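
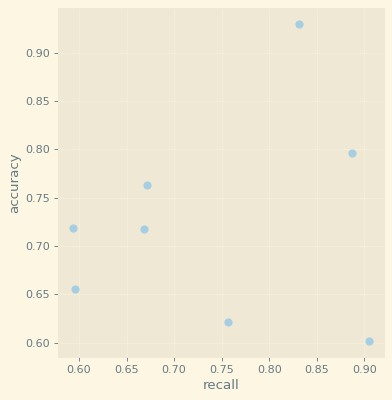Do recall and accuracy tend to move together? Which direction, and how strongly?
Points are roughly uncorrelated; weak (|r| ≈ 0.2).

no clear correlation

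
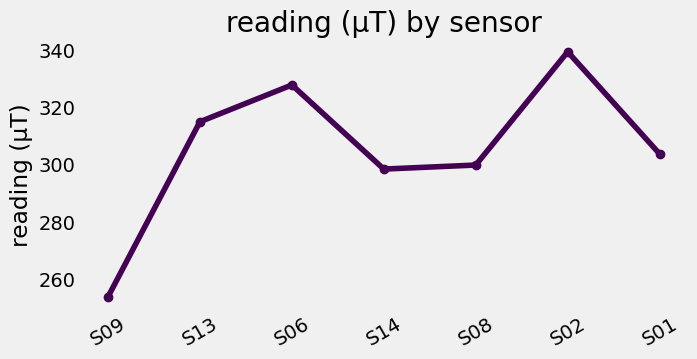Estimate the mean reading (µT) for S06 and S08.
≈ 315

(330 + 300) / 2 ≈ 315.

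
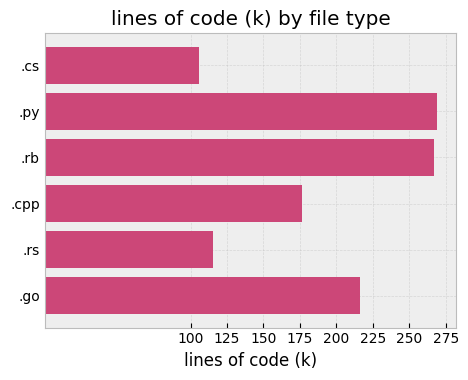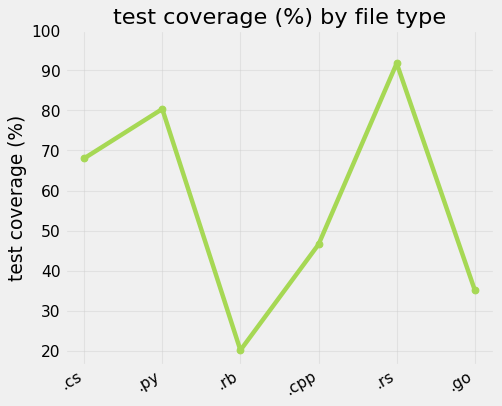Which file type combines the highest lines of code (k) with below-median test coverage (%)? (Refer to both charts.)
.rb

Chart 2 median test coverage (%) ≈ 60; below-median file types: .rb, .cpp, .go. Among those, .rb has the highest lines of code (k) (≈ 275).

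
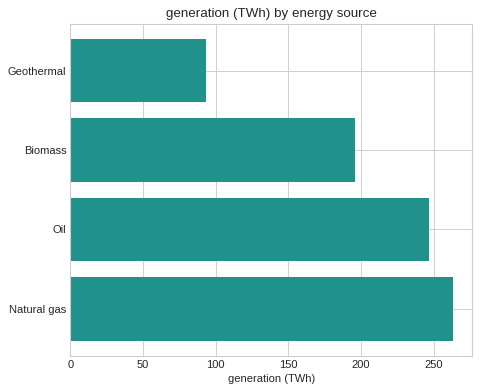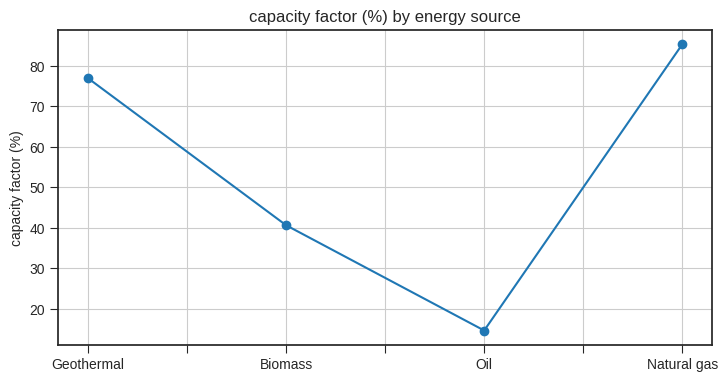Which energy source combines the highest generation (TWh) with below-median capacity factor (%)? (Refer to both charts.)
Oil

Chart 2 median capacity factor (%) ≈ 60; below-median energy sources: Biomass, Oil. Among those, Oil has the highest generation (TWh) (≈ 250).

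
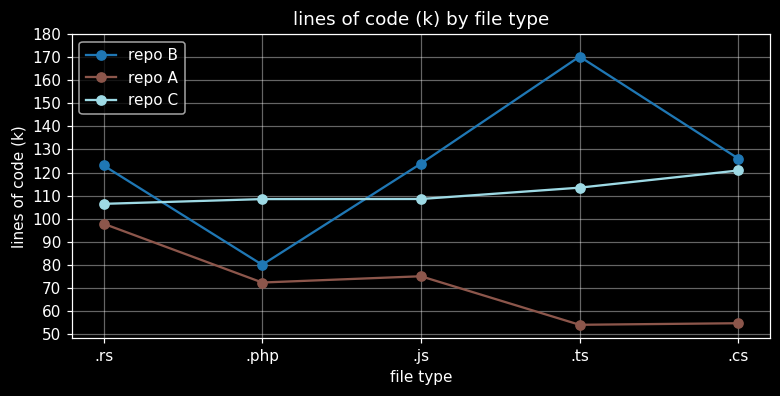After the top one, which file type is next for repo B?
.cs

Top 3 for repo B: .ts ≈ 170, .cs ≈ 130, .js ≈ 120.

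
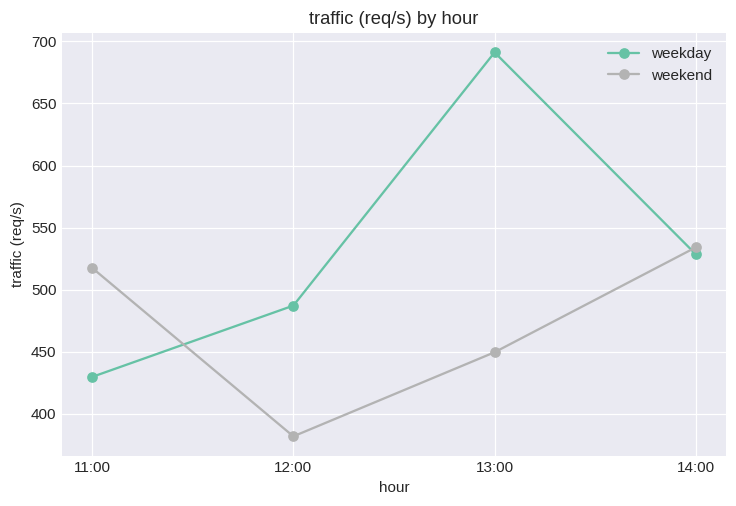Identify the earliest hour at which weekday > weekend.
11:00: weekday ≈ 450 vs weekend ≈ 500 (not yet); 12:00: weekday ≈ 500 vs weekend ≈ 400 (first crossover).

12:00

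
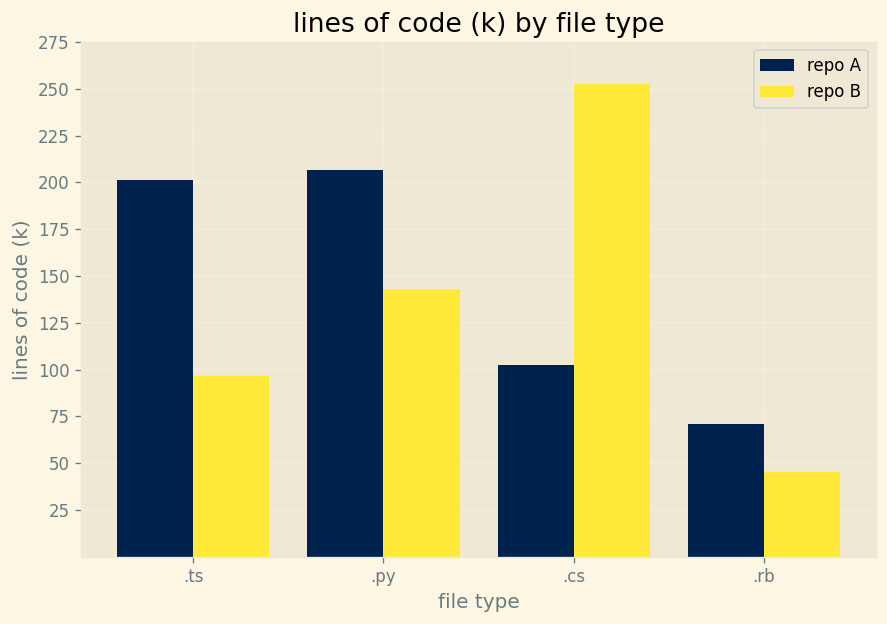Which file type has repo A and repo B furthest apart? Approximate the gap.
.cs: repo A ≈ 100, repo B ≈ 250 → gap ≈ 150. Next-largest (.ts) is only ≈ 100.

.cs, ≈ 150 k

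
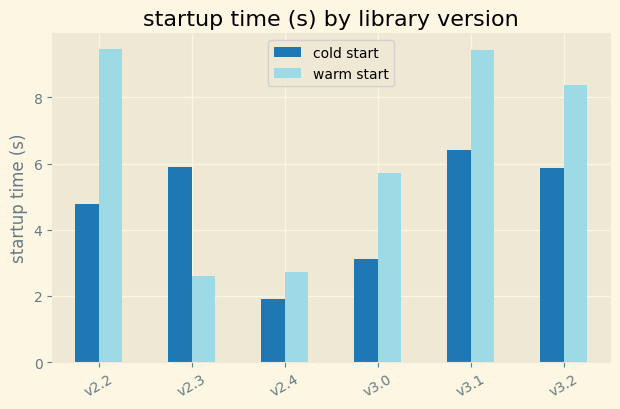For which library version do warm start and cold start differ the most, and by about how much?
v2.2: warm start ≈ 9, cold start ≈ 5 → gap ≈ 4. Next-largest (v2.3) is only ≈ 3.

v2.2, ≈ 4 s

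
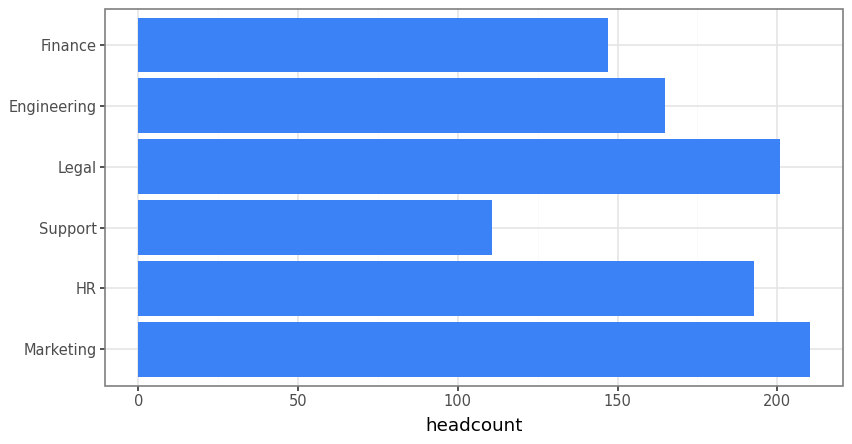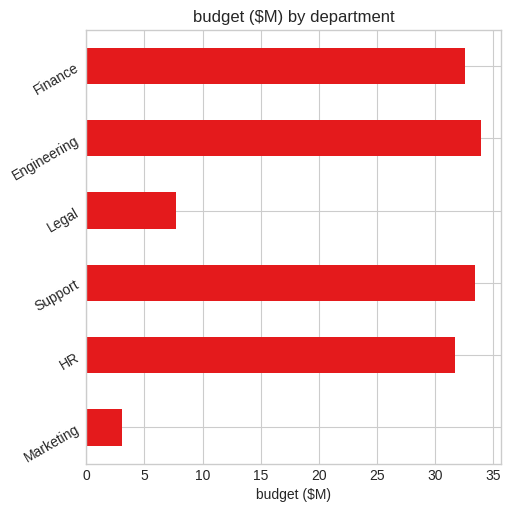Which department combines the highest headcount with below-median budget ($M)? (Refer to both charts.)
Chart 2 median budget ($M) ≈ 30; below-median departments: Marketing, HR, Legal. Among those, Marketing has the highest headcount (≈ 220).

Marketing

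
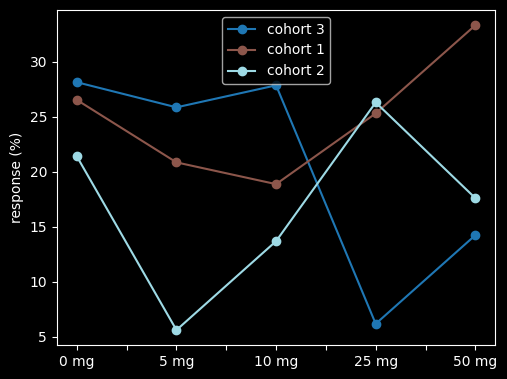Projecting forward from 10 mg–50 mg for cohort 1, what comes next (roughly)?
Last three: 20, 25, 35 → slope ≈ 7.5/step → next ≈ 42.5.

≈ 42.5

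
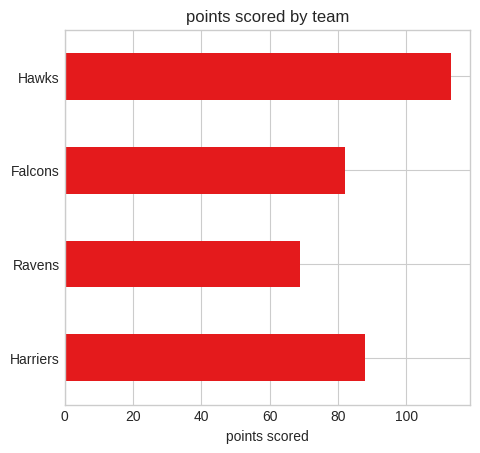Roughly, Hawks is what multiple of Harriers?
≈ 1.22×

Hawks ≈ 110, Harriers ≈ 90; 110/90 ≈ 1.22.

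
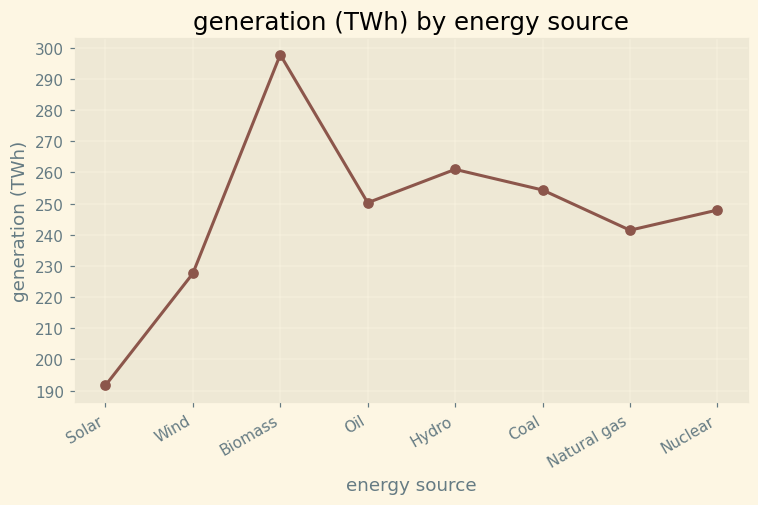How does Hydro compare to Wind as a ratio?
≈ 1.13×

Hydro ≈ 260, Wind ≈ 230; 260/230 ≈ 1.13.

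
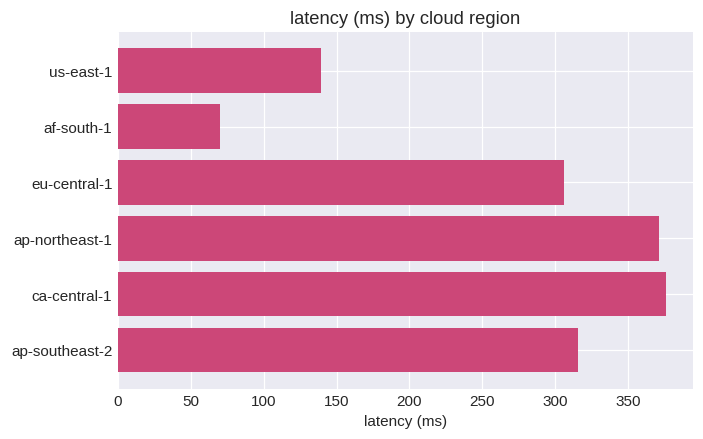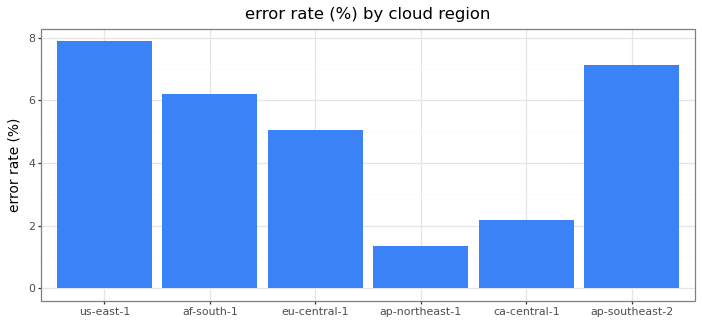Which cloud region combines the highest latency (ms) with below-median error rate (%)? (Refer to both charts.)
Chart 2 median error rate (%) ≈ 6; below-median cloud regions: eu-central-1, ap-northeast-1, ca-central-1. Among those, ca-central-1 has the highest latency (ms) (≈ 400).

ca-central-1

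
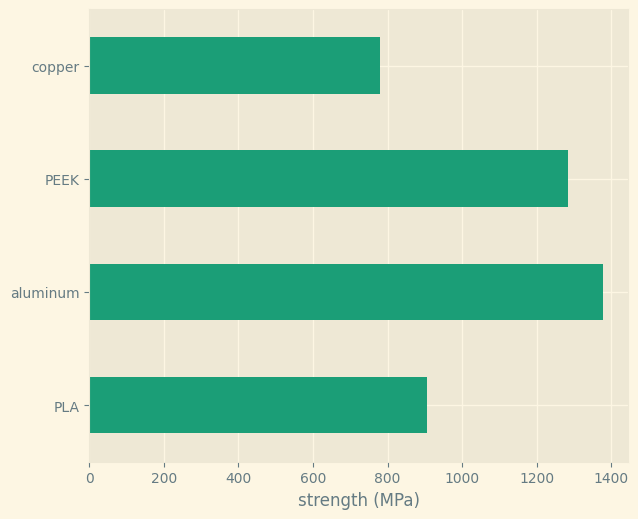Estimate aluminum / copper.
≈ 1.75×

aluminum ≈ 1400, copper ≈ 800; 1400/800 ≈ 1.75.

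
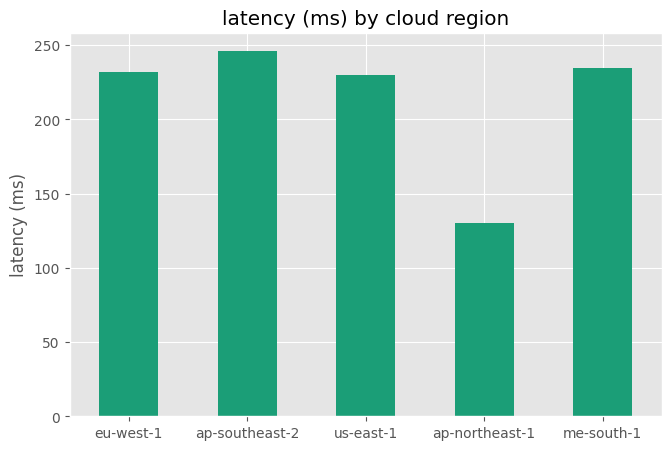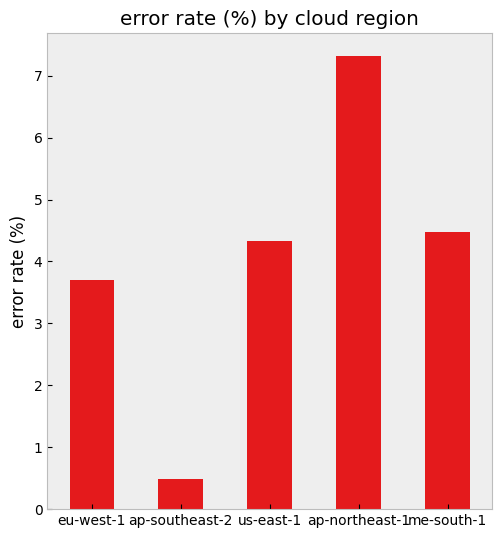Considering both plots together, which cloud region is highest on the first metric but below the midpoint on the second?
ap-southeast-2

Chart 2 median error rate (%) ≈ 4; below-median cloud regions: eu-west-1, ap-southeast-2. Among those, ap-southeast-2 has the highest latency (ms) (≈ 250).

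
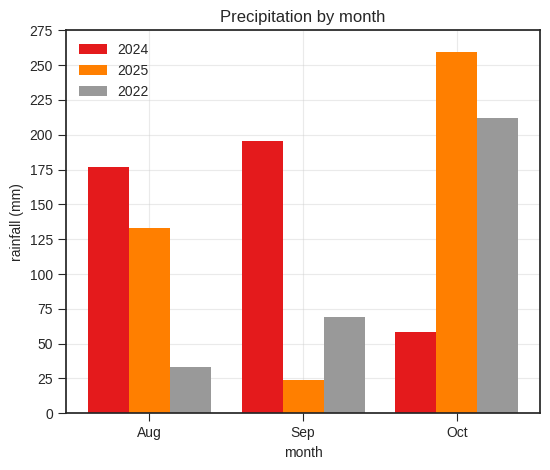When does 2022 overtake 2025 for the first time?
Aug: 2022 ≈ 25 vs 2025 ≈ 125 (not yet); Sep: 2022 ≈ 75 vs 2025 ≈ 25 (first crossover).

Sep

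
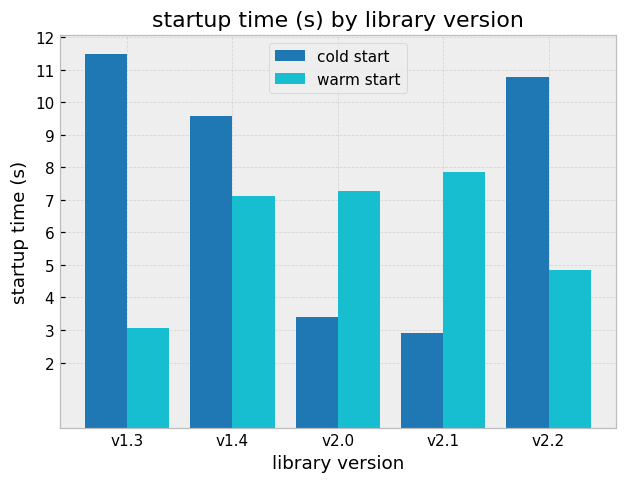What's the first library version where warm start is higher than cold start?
v2.0

v1.4: warm start ≈ 7 vs cold start ≈ 10 (not yet); v2.0: warm start ≈ 7 vs cold start ≈ 3 (first crossover).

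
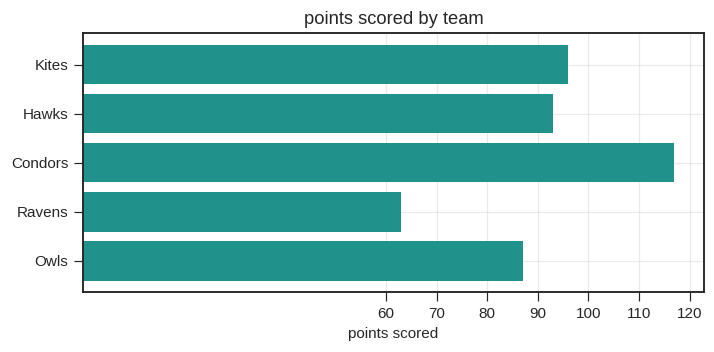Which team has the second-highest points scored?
Kites

Top 3: Condors ≈ 120, Kites ≈ 100, Hawks ≈ 90.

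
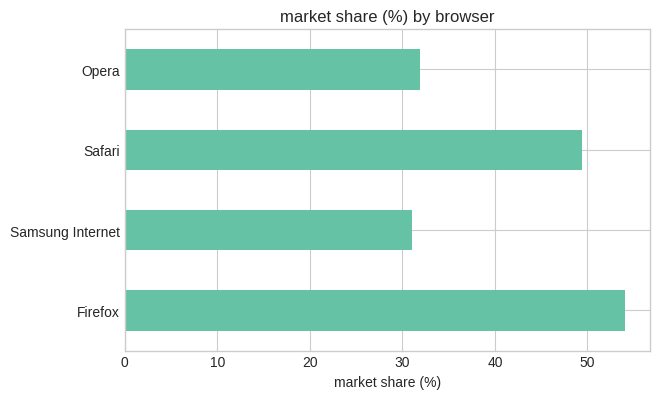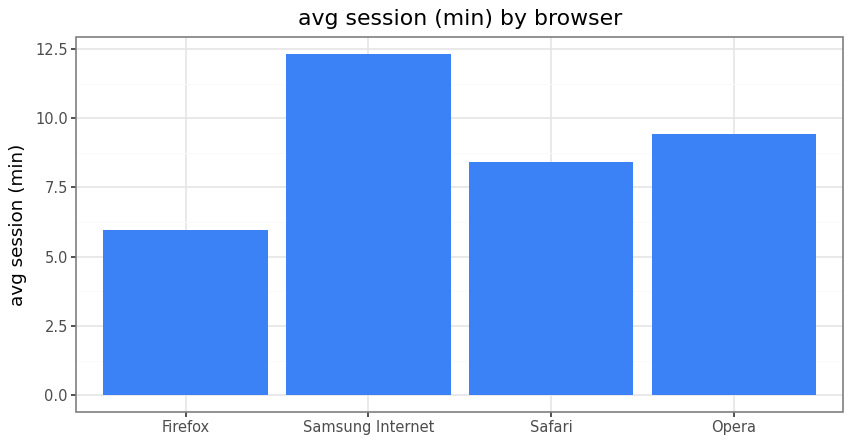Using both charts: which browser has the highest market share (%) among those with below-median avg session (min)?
Chart 2 median avg session (min) ≈ 8; below-median browsers: Firefox, Safari. Among those, Firefox has the highest market share (%) (≈ 55).

Firefox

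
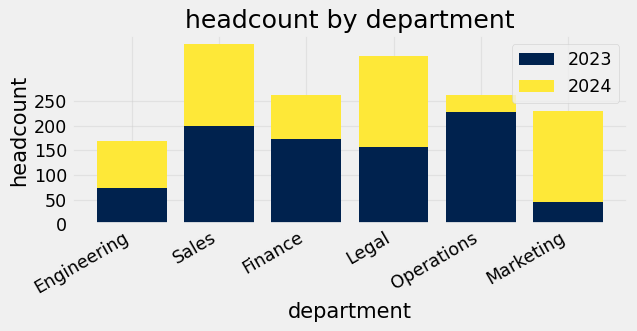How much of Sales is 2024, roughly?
2024 top ≈ 350, bottom ≈ 200; segment ≈ 150.

≈ 150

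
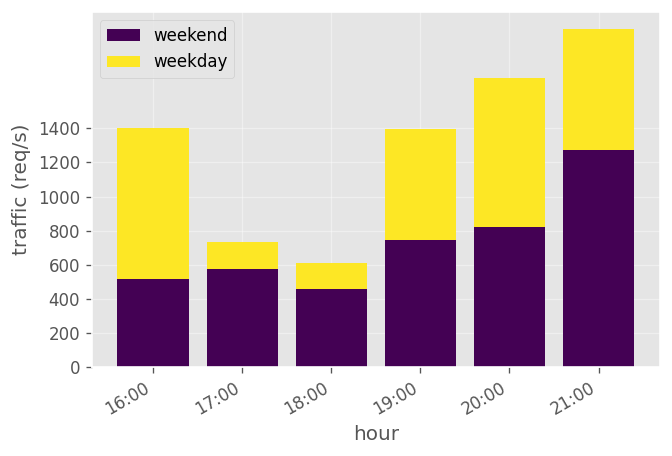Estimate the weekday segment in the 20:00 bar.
≈ 800

weekday top ≈ 1600, bottom ≈ 800; segment ≈ 800.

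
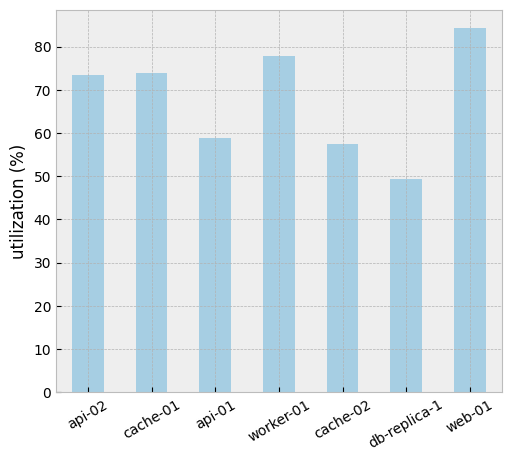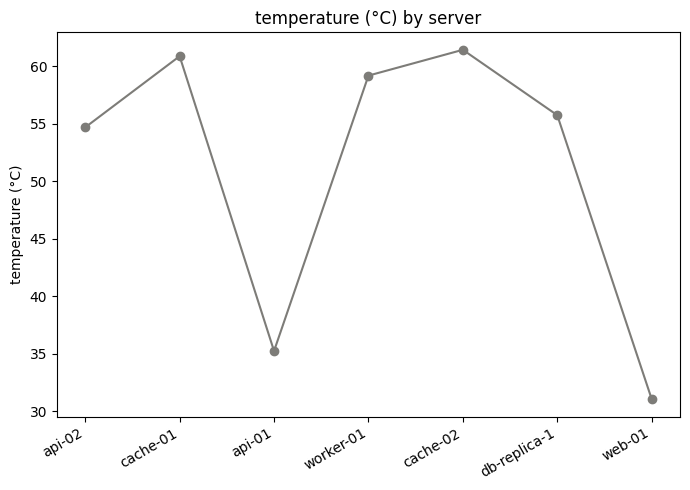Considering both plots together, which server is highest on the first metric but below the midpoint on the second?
web-01

Chart 2 median temperature (°C) ≈ 60; below-median servers: api-02, api-01, web-01. Among those, web-01 has the highest utilization (%) (≈ 80).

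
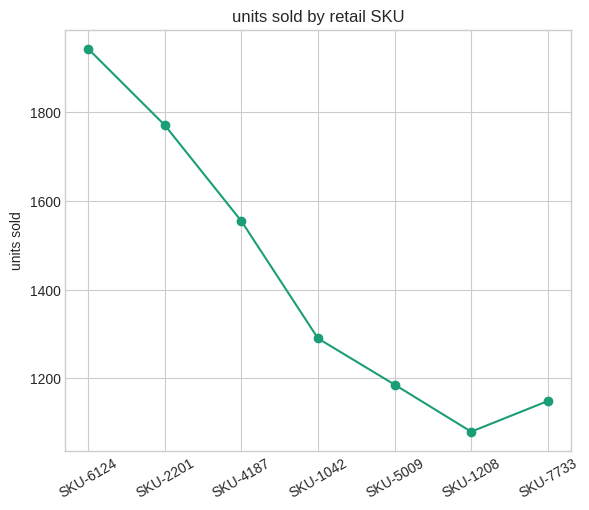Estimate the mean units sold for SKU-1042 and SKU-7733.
≈ 1200

(1300 + 1100) / 2 ≈ 1200.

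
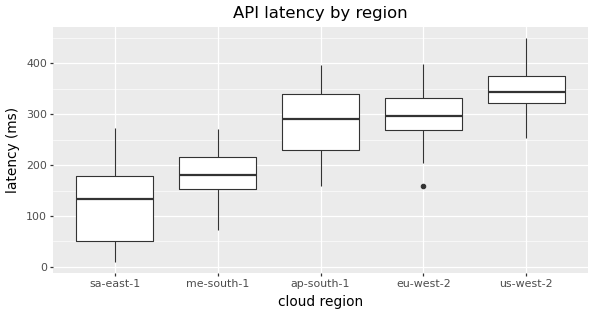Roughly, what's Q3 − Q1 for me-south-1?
Q3 ≈ 225, Q1 ≈ 150; IQR ≈ 75.

≈ 75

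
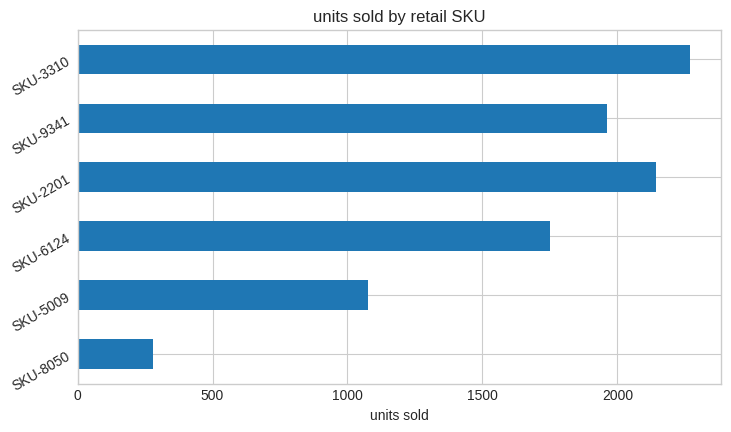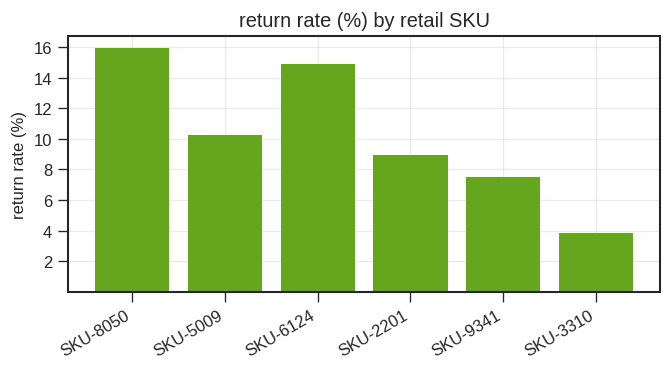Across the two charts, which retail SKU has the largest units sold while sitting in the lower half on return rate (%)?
SKU-3310

Chart 2 median return rate (%) ≈ 10; below-median retail SKUs: SKU-2201, SKU-9341, SKU-3310. Among those, SKU-3310 has the highest units sold (≈ 2500).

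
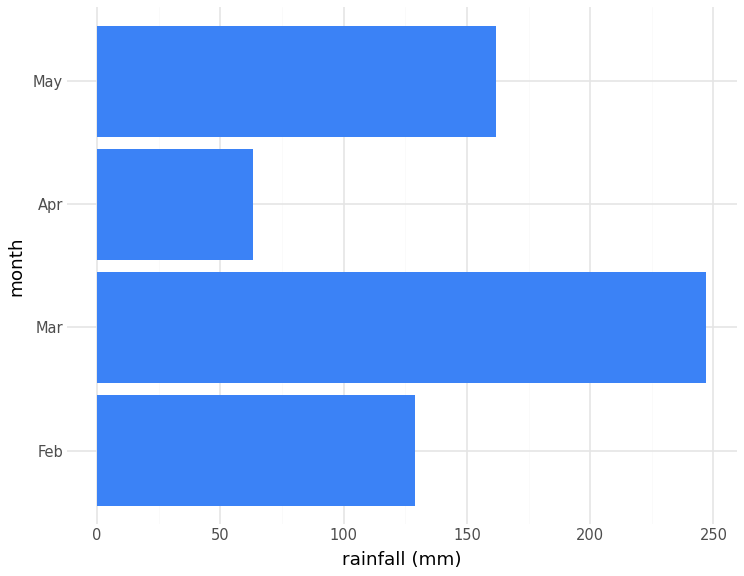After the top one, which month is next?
Top 3: Mar ≈ 250, May ≈ 150, Feb ≈ 125.

May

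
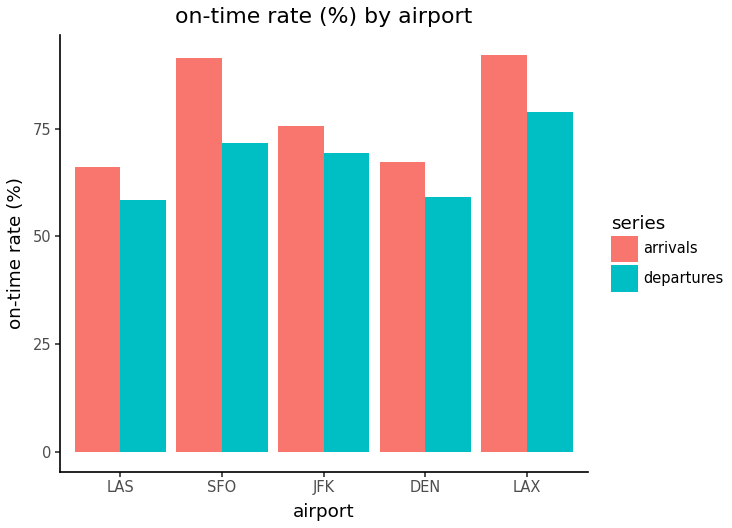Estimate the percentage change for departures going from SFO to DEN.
≈ -14.3%

SFO ≈ 70, DEN ≈ 60; (60 − 70) / 70 ≈ -14.3%.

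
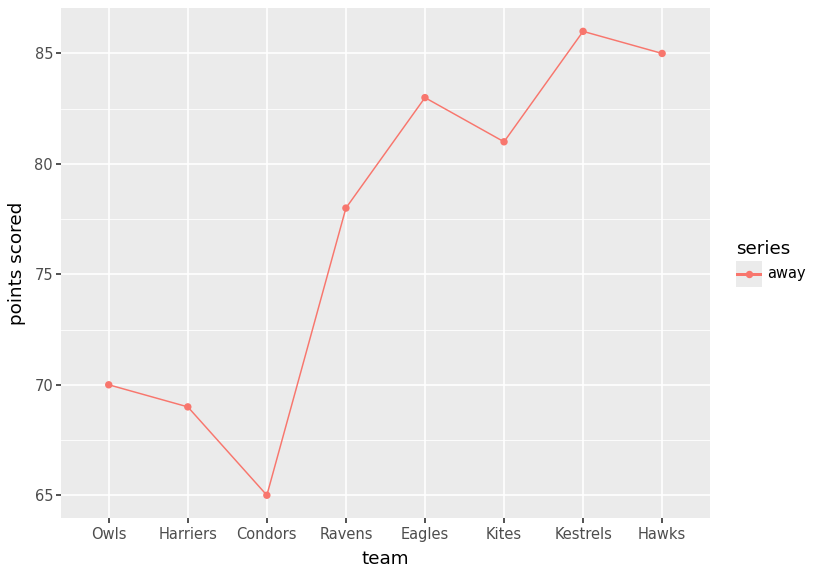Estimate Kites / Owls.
≈ 1.14×

Kites ≈ 80, Owls ≈ 70; 80/70 ≈ 1.14.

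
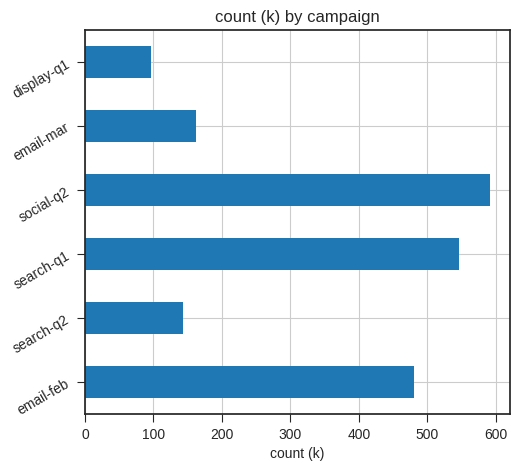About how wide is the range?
Max social-q2 ≈ 600, min display-q1 ≈ 100; range ≈ 500.

≈ 500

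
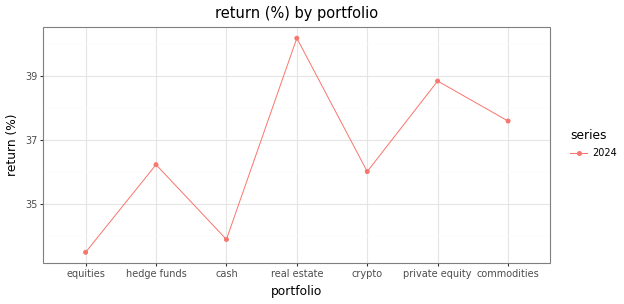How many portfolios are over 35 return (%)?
Above 35: hedge funds, real estate, crypto, private equity, commodities.

5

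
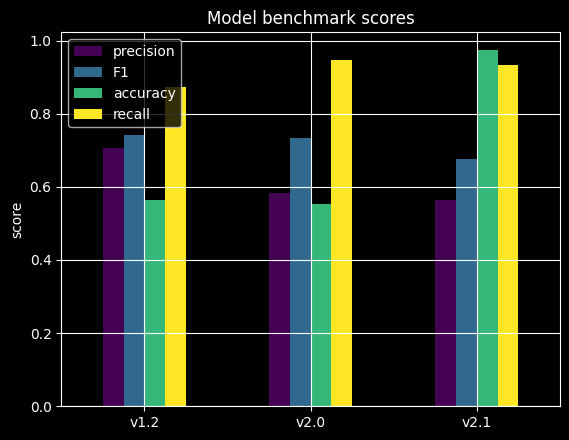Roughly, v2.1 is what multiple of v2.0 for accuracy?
v2.1 ≈ 1.0, v2.0 ≈ 0.6; 1.0/0.6 ≈ 1.67.

≈ 1.67×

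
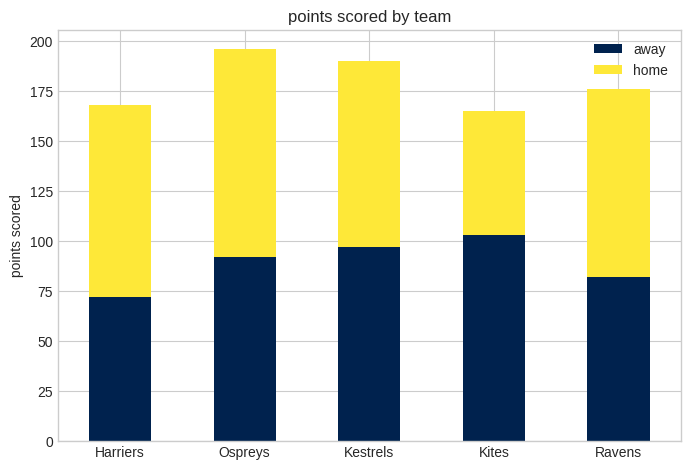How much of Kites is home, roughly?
≈ 60

home top ≈ 160, bottom ≈ 100; segment ≈ 60.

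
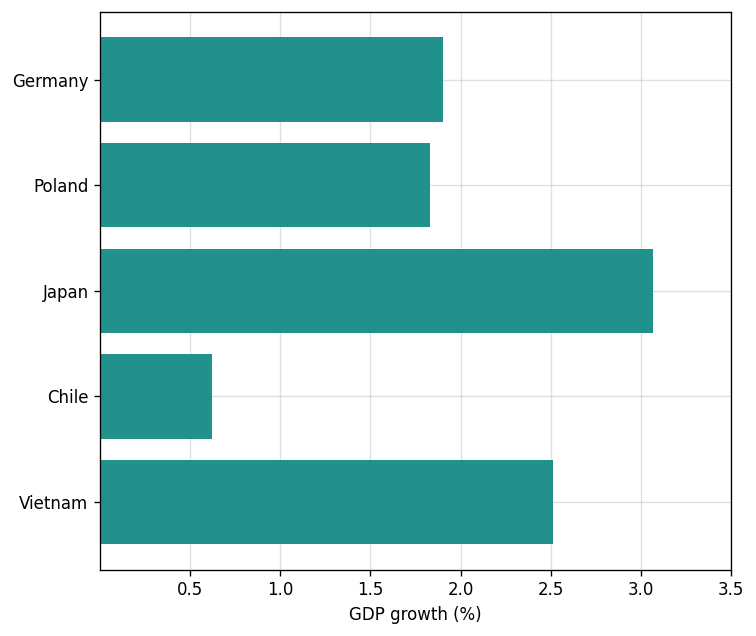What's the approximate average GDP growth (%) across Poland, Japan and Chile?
≈ 1.83

(2.0 + 3.0 + 0.5) / 3 ≈ 1.83.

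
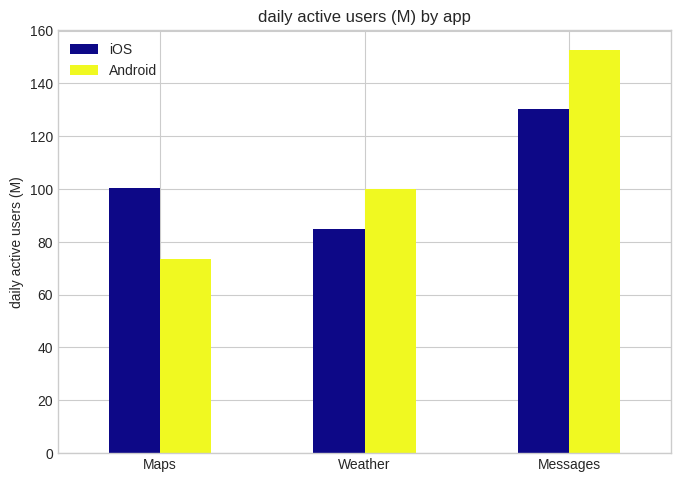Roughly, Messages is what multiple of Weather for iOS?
Messages ≈ 140, Weather ≈ 80; 140/80 ≈ 1.75.

≈ 1.75×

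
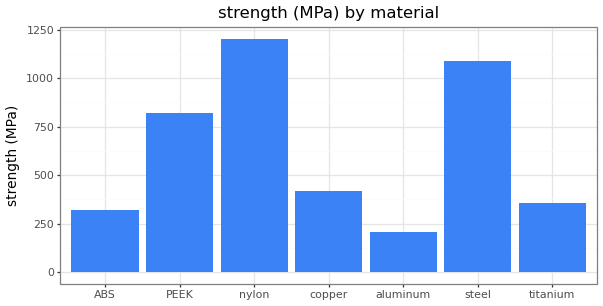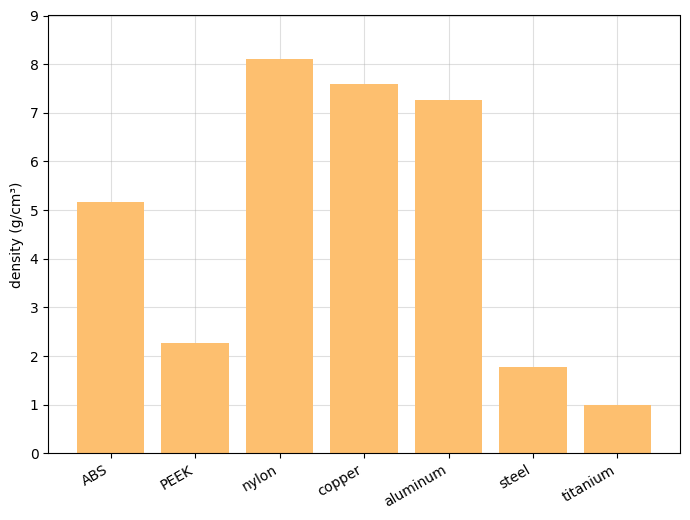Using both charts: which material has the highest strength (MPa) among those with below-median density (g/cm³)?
Chart 2 median density (g/cm³) ≈ 5; below-median materials: PEEK, steel, titanium. Among those, steel has the highest strength (MPa) (≈ 1000).

steel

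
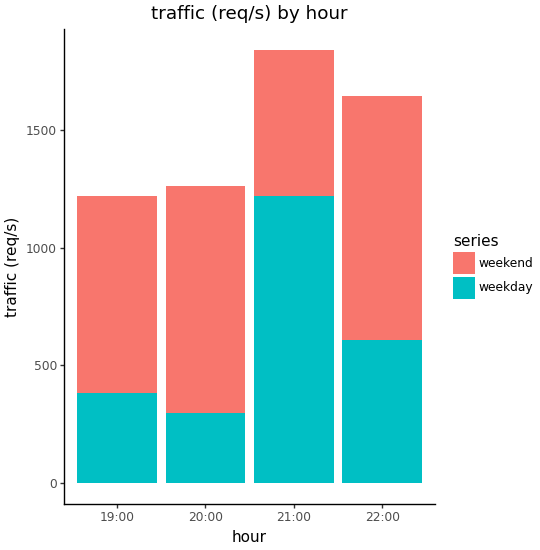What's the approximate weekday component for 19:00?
weekday top ≈ 400, bottom ≈ 0; segment ≈ 400.

≈ 400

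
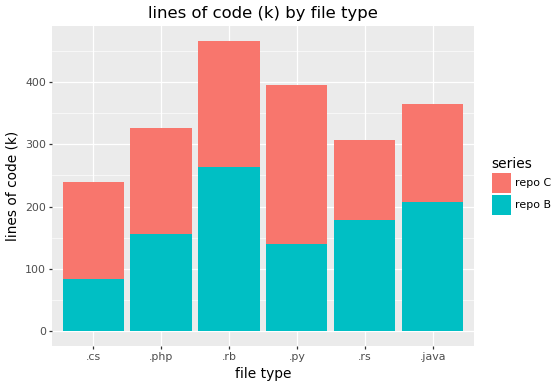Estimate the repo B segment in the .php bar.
repo B top ≈ 150, bottom ≈ 0; segment ≈ 150.

≈ 150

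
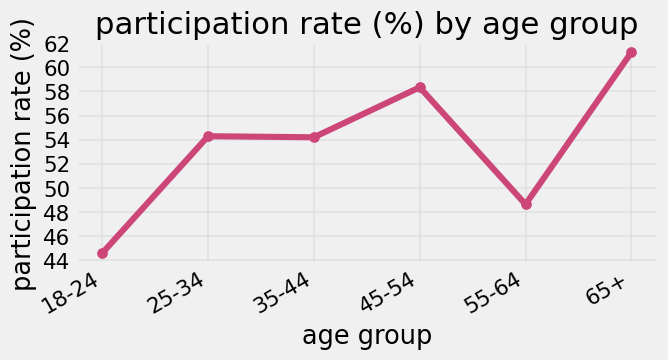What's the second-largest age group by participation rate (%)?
Top 3: 65+ ≈ 62, 45-54 ≈ 58, 25-34 ≈ 54.

45-54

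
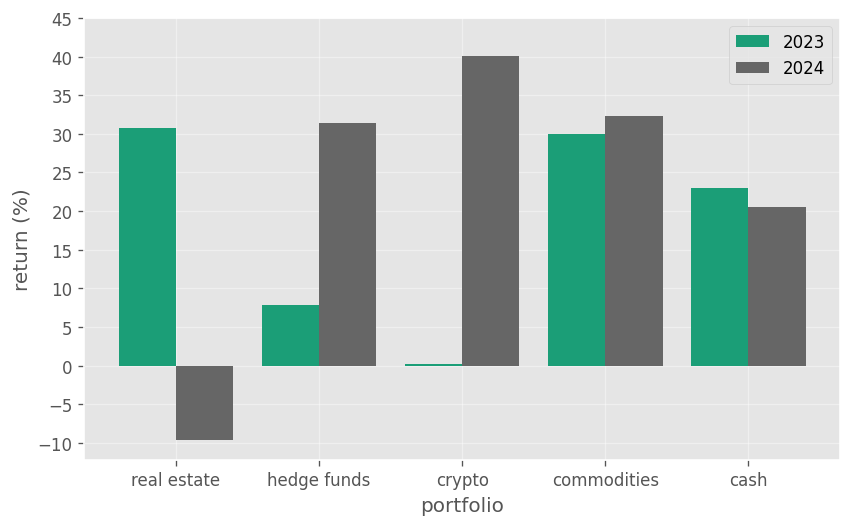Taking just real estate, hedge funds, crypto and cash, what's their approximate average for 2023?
(30 + 10 + 0 + 25) / 4 ≈ 16.

≈ 16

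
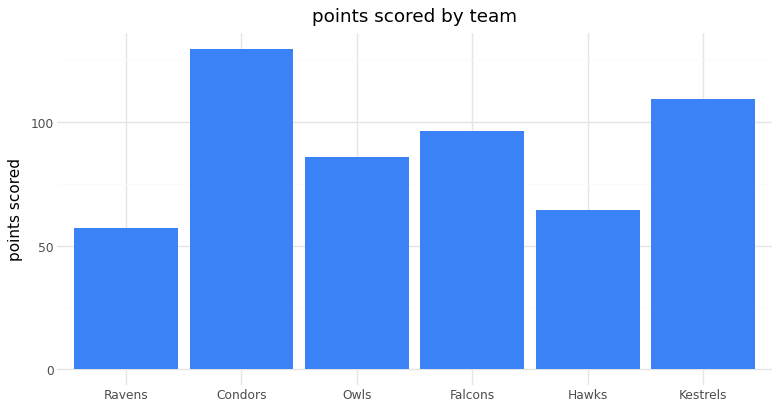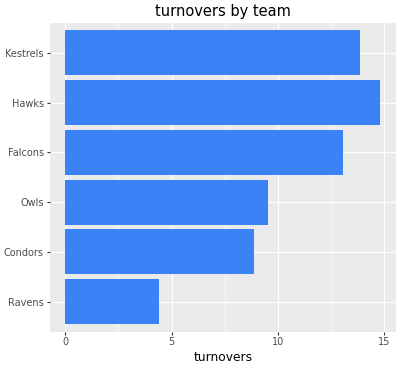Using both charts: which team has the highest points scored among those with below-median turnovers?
Condors

Chart 2 median turnovers ≈ 12; below-median teams: Ravens, Condors, Owls. Among those, Condors has the highest points scored (≈ 120).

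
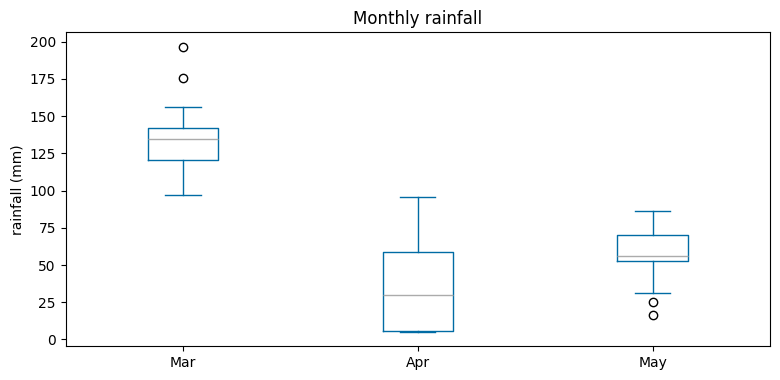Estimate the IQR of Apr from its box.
≈ 50

Q3 ≈ 60, Q1 ≈ 10; IQR ≈ 50.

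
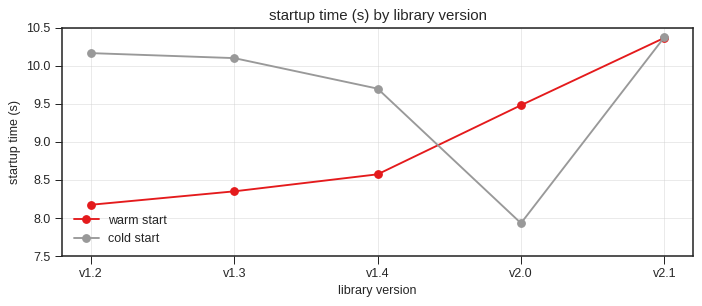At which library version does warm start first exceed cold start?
v2.0

v1.4: warm start ≈ 8.5 vs cold start ≈ 9.5 (not yet); v2.0: warm start ≈ 9.5 vs cold start ≈ 8.0 (first crossover).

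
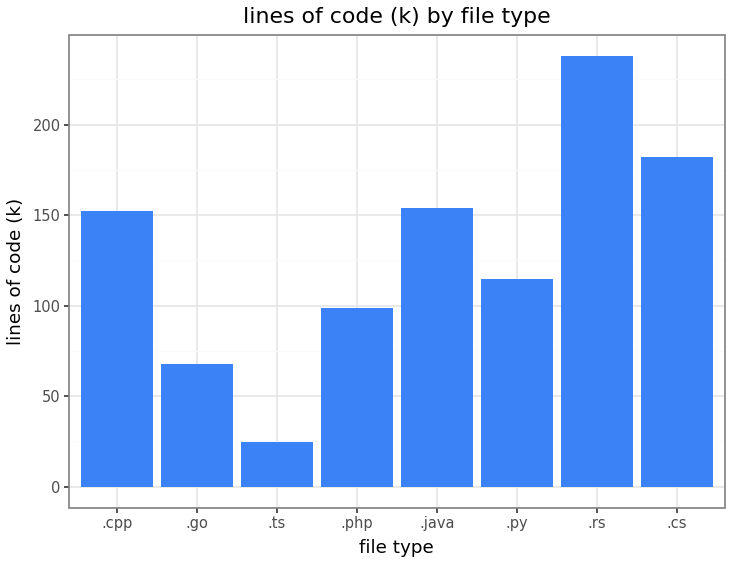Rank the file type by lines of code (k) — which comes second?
.cs

Top 3: .rs ≈ 240, .cs ≈ 180, .java ≈ 160.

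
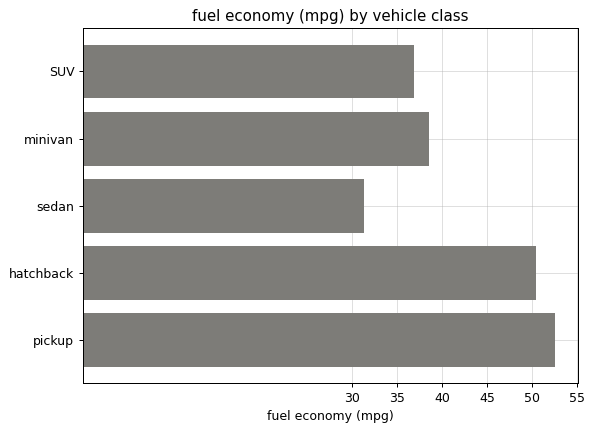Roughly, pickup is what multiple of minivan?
pickup ≈ 55, minivan ≈ 40; 55/40 ≈ 1.38.

≈ 1.38×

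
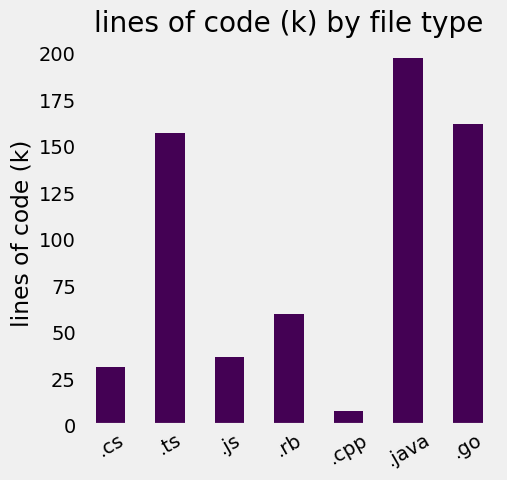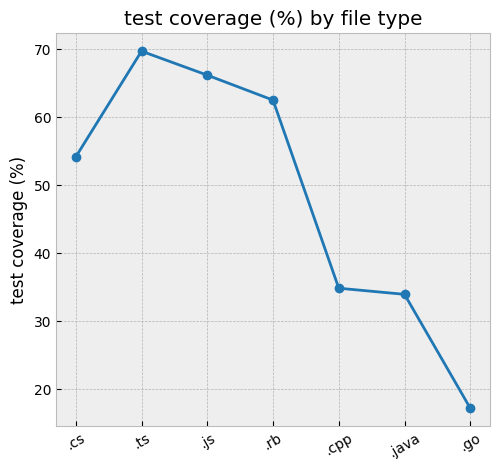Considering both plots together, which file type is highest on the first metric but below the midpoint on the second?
.java

Chart 2 median test coverage (%) ≈ 50; below-median file types: .cpp, .java, .go. Among those, .java has the highest lines of code (k) (≈ 200).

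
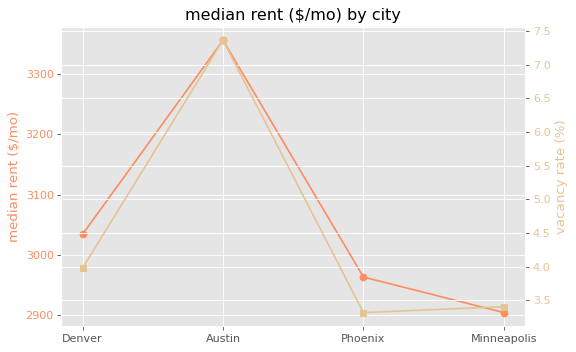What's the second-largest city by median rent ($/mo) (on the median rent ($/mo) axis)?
Denver

Top 3 (on the median rent ($/mo) axis): Austin ≈ 3350, Denver ≈ 3050, Phoenix ≈ 2950.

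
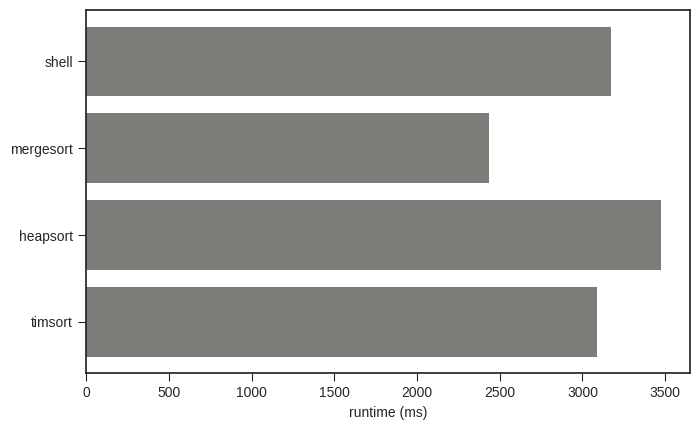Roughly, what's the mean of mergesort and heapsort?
(2500 + 3500) / 2 ≈ 3000.

≈ 3000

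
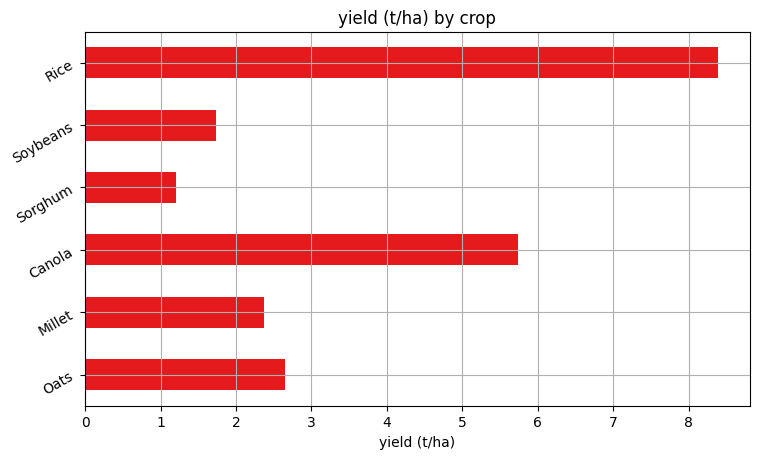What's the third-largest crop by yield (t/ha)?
Top 4: Rice ≈ 8, Canola ≈ 6, Oats ≈ 3, Millet ≈ 2.

Oats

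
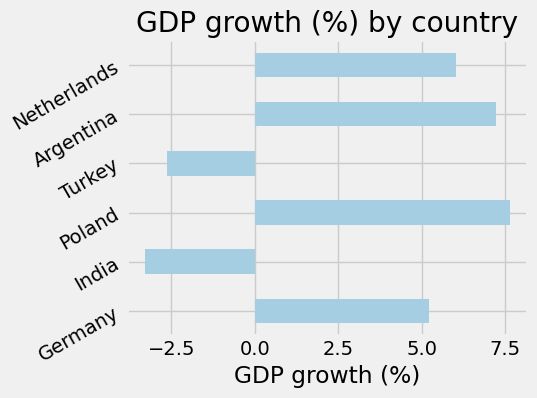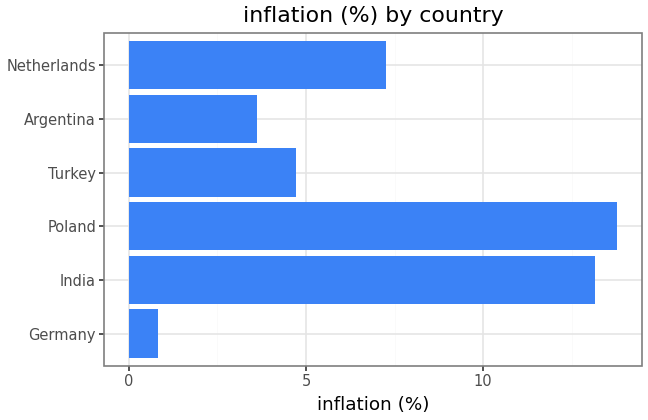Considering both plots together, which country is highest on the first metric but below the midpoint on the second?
Chart 2 median inflation (%) ≈ 6; below-median countries: Germany, Turkey, Argentina. Among those, Argentina has the highest GDP growth (%) (≈ 7).

Argentina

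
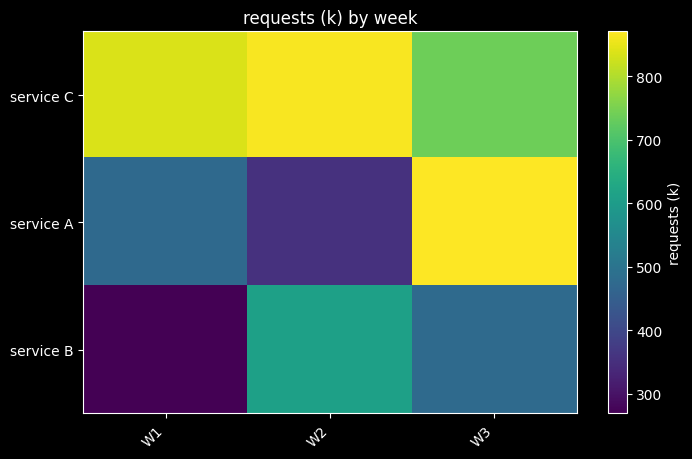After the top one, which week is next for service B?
W3

Top 3 for service B: W2 ≈ 600, W3 ≈ 500, W1 ≈ 300.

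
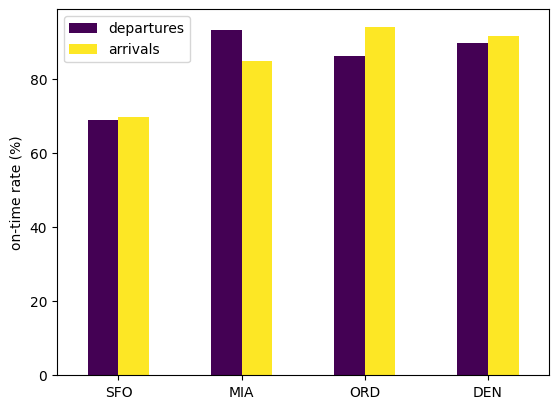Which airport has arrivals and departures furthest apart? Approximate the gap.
MIA: arrivals ≈ 80, departures ≈ 90 → gap ≈ 10. Next-largest (ORD) is only ≈ 0.

MIA, ≈ 10 %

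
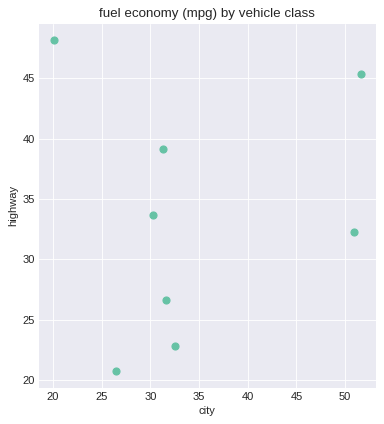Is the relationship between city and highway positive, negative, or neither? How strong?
Points are roughly uncorrelated; weak (|r| ≈ 0.1).

no clear correlation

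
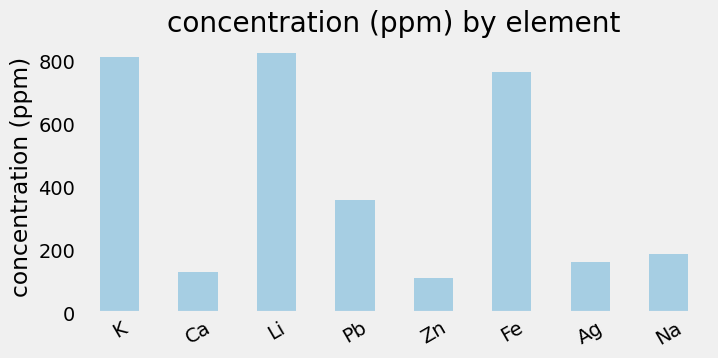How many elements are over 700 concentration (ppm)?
3

Above 700: K, Li, Fe.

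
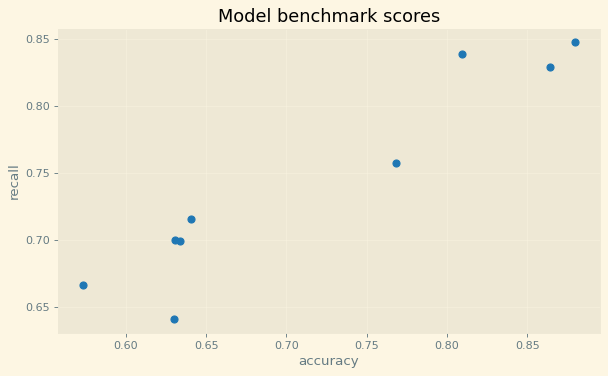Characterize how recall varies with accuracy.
positive, strong

Points are positively correlated; strong (|r| ≈ 0.9).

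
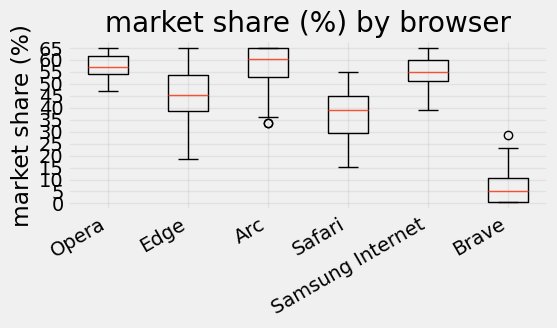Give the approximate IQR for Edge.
≈ 15

Q3 ≈ 55, Q1 ≈ 40; IQR ≈ 15.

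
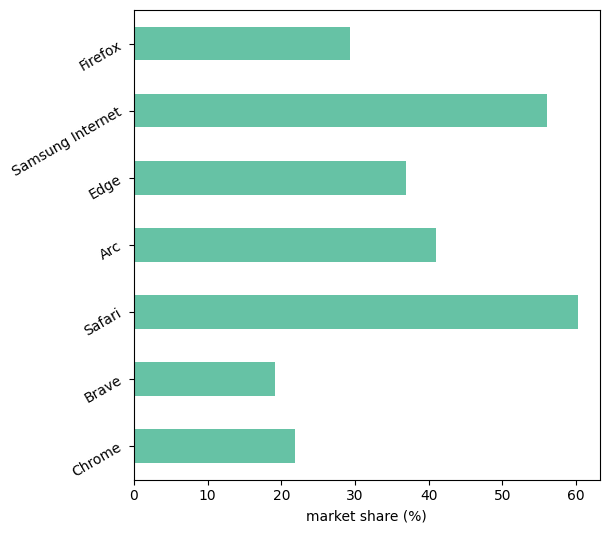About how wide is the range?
Max Safari ≈ 60, min Brave ≈ 20; range ≈ 40.

≈ 40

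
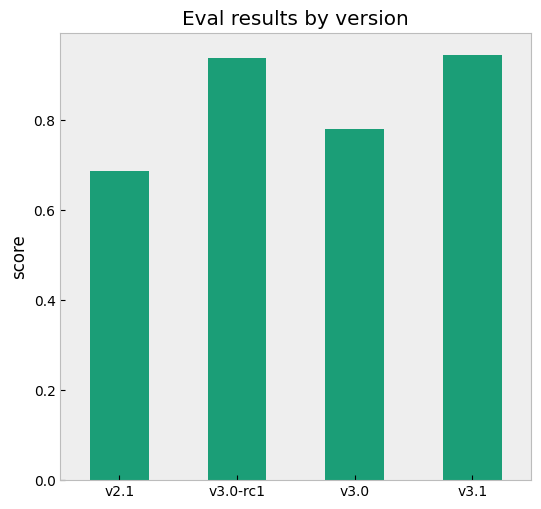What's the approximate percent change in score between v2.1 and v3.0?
≈ +14.3%

v2.1 ≈ 0.7, v3.0 ≈ 0.8; (0.8 − 0.7) / 0.7 ≈ +14.3%.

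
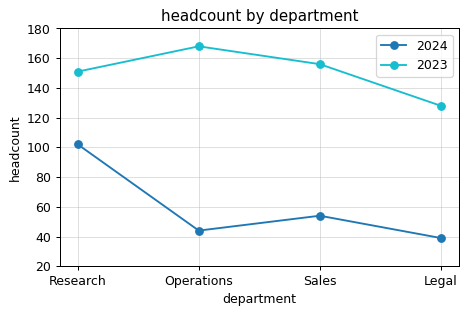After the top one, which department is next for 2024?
Top 3 for 2024: Research ≈ 100, Sales ≈ 60, Operations ≈ 40.

Sales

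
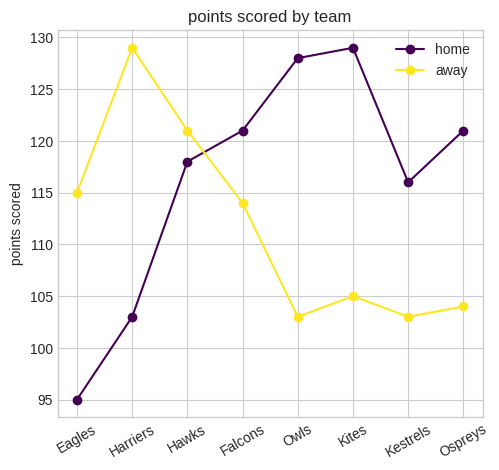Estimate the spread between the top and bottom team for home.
Max Kites ≈ 130, min Eagles ≈ 95; range ≈ 35.

≈ 35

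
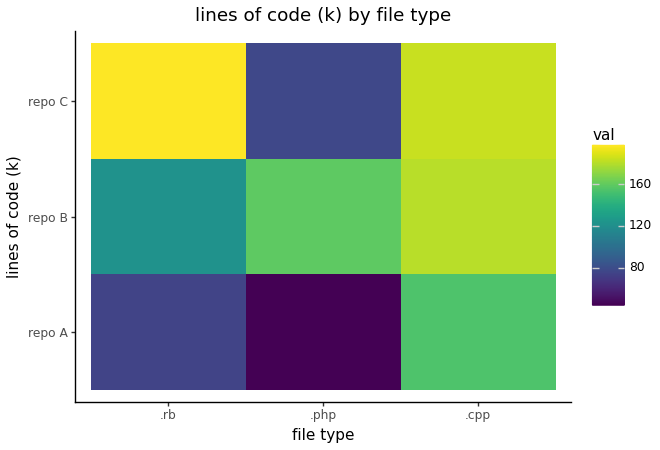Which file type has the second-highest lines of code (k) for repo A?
.rb

Top 3 for repo A: .cpp ≈ 160, .rb ≈ 80, .php ≈ 40.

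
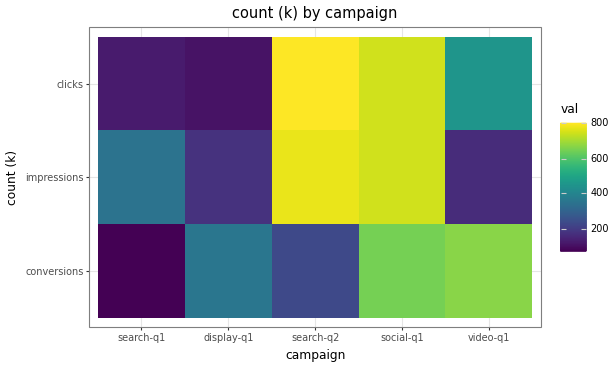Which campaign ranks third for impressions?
search-q1

Top 4 for impressions: search-q2 ≈ 800, social-q1 ≈ 700, search-q1 ≈ 300, display-q1 ≈ 200.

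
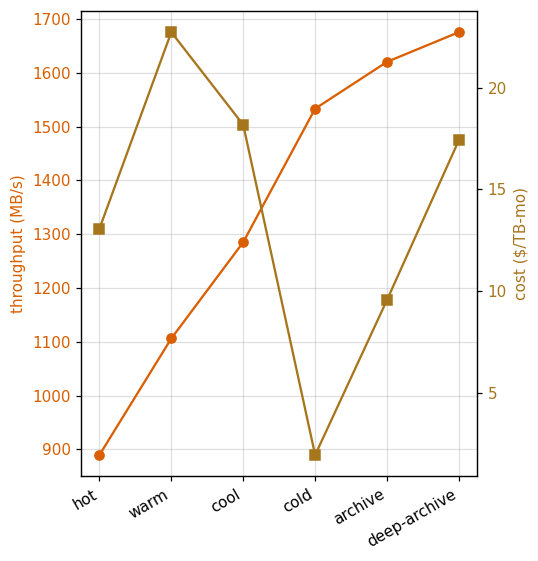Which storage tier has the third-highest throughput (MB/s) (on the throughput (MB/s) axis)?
Top 4 (on the throughput (MB/s) axis): deep-archive ≈ 1700, archive ≈ 1600, cold ≈ 1500, cool ≈ 1300.

cold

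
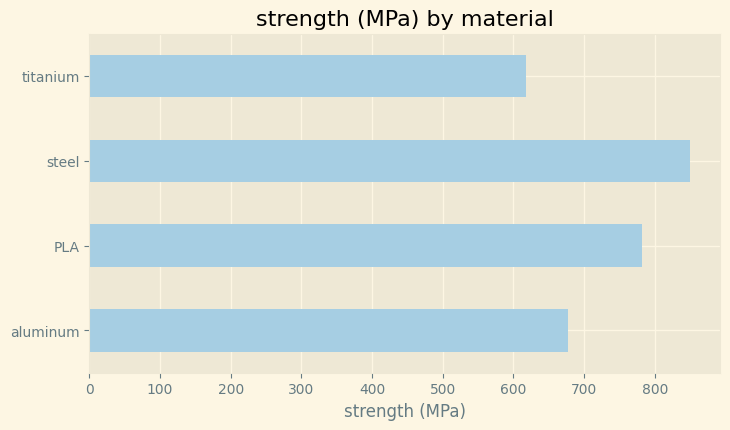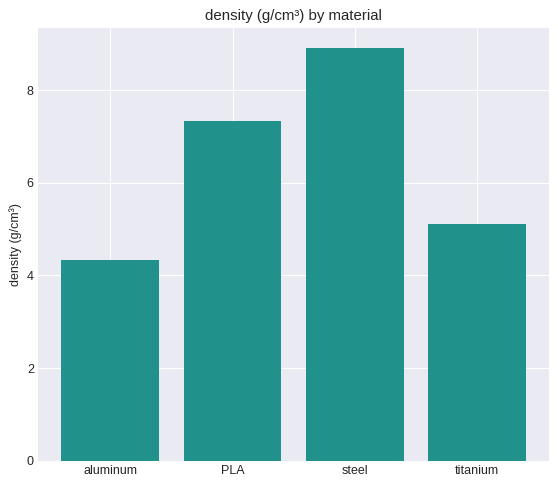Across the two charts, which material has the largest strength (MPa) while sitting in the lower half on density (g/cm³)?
Chart 2 median density (g/cm³) ≈ 6; below-median materials: aluminum, titanium. Among those, aluminum has the highest strength (MPa) (≈ 700).

aluminum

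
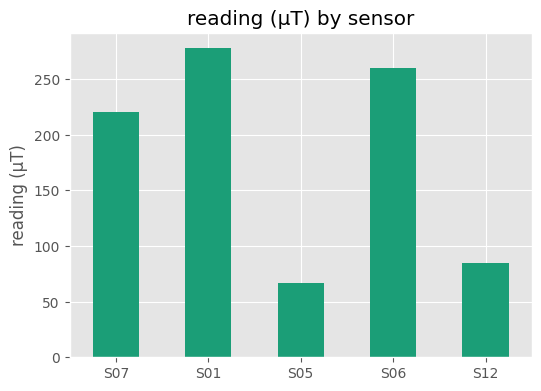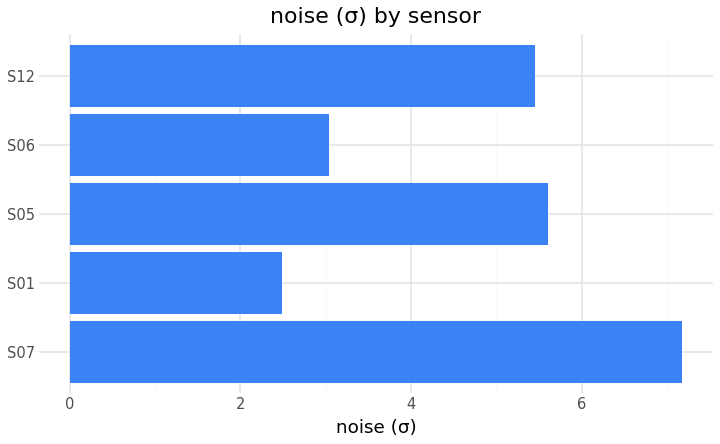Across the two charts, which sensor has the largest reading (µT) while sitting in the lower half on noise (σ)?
Chart 2 median noise (σ) ≈ 5; below-median sensors: S01, S06. Among those, S01 has the highest reading (µT) (≈ 300).

S01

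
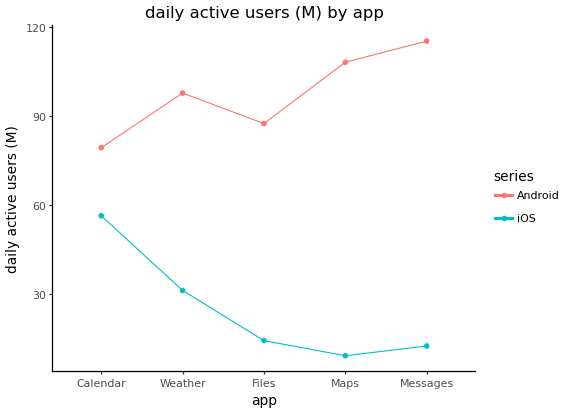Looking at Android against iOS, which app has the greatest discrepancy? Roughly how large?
Messages: Android ≈ 120, iOS ≈ 10 → gap ≈ 110. Next-largest (Maps) is only ≈ 100.

Messages, ≈ 110 M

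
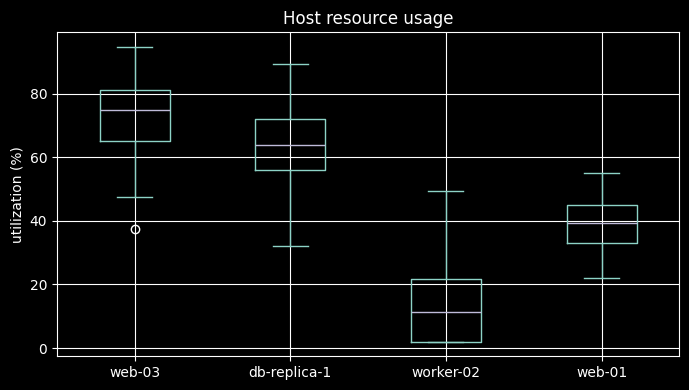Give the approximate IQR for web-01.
Q3 ≈ 40, Q1 ≈ 30; IQR ≈ 10.

≈ 10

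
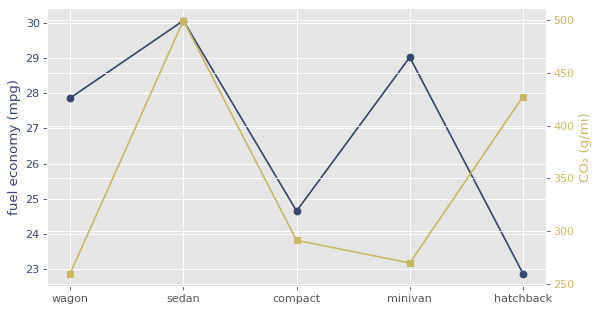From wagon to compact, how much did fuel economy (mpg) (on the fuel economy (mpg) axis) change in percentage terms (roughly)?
≈ -10.7%

wagon ≈ 28, compact ≈ 25; (25 − 28) / 28 ≈ -10.7%.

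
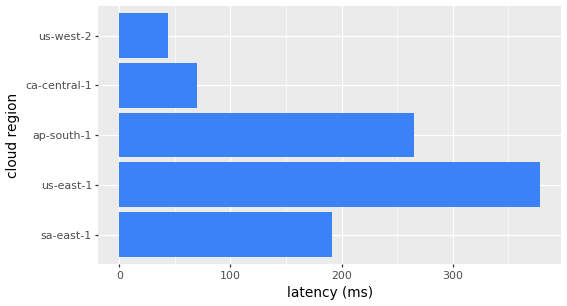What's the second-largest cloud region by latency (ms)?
Top 3: us-east-1 ≈ 400, ap-south-1 ≈ 250, sa-east-1 ≈ 200.

ap-south-1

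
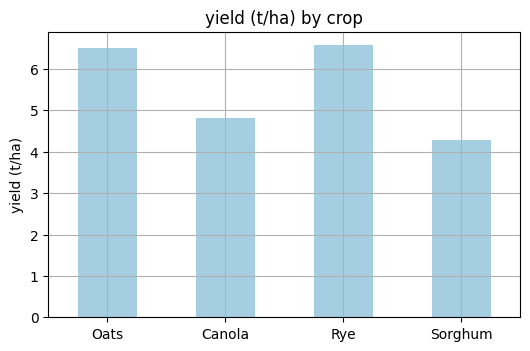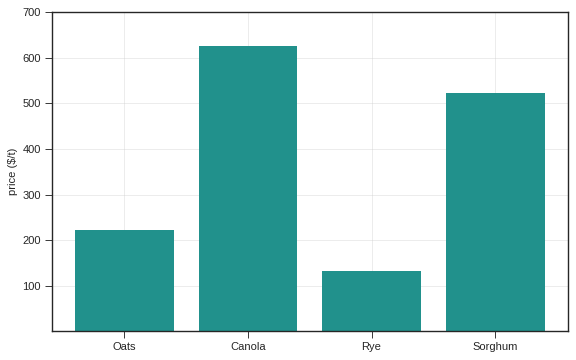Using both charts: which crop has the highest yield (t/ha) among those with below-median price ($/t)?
Chart 2 median price ($/t) ≈ 400; below-median crops: Oats, Rye. Among those, Rye has the highest yield (t/ha) (≈ 7).

Rye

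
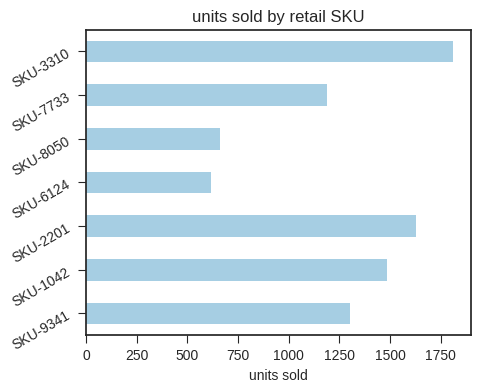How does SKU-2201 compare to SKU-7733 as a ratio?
≈ 1.33×

SKU-2201 ≈ 1600, SKU-7733 ≈ 1200; 1600/1200 ≈ 1.33.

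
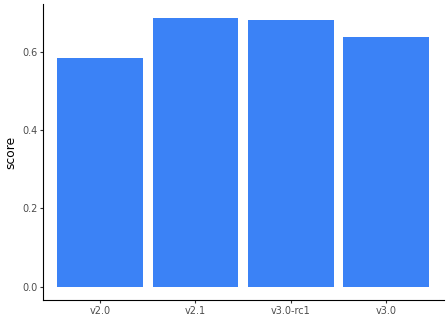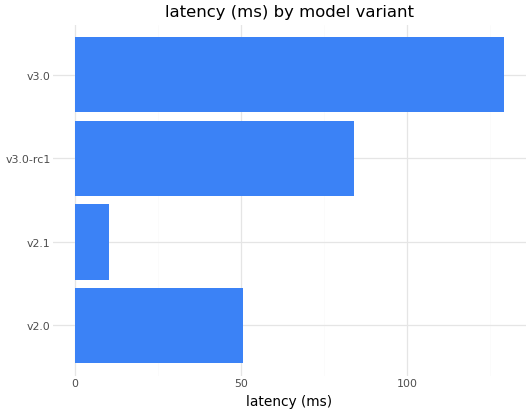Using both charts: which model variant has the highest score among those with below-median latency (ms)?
v2.1

Chart 2 median latency (ms) ≈ 60; below-median model variants: v2.0, v2.1. Among those, v2.1 has the highest score (≈ 0.7).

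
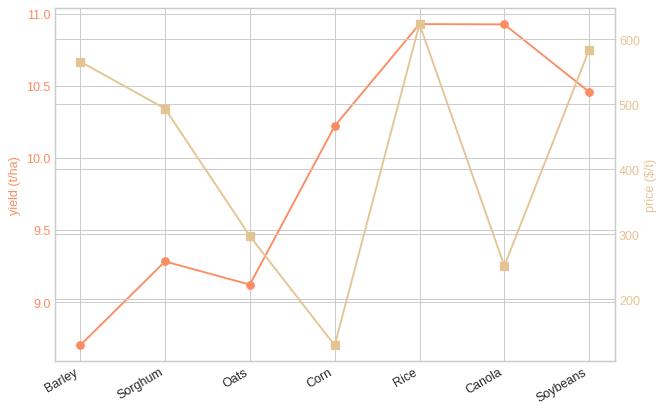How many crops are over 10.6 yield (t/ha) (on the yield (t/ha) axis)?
2

Above 10.6: Rice, Canola.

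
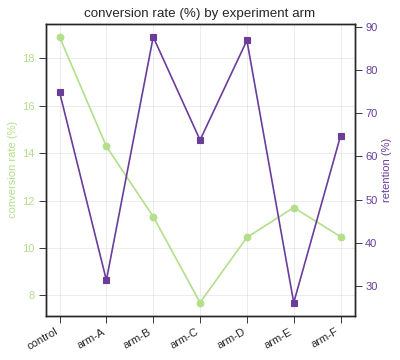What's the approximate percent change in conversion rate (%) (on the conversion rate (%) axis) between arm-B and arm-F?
arm-B ≈ 11, arm-F ≈ 10; (10 − 11) / 11 ≈ -9.1%.

≈ -9.1%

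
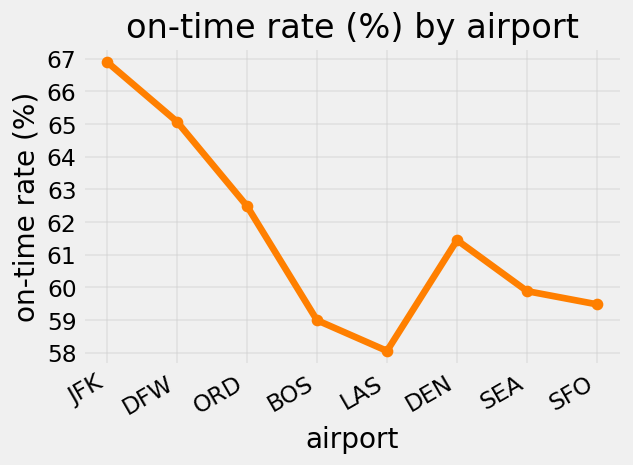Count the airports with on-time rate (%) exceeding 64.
2

Above 64: JFK, DFW.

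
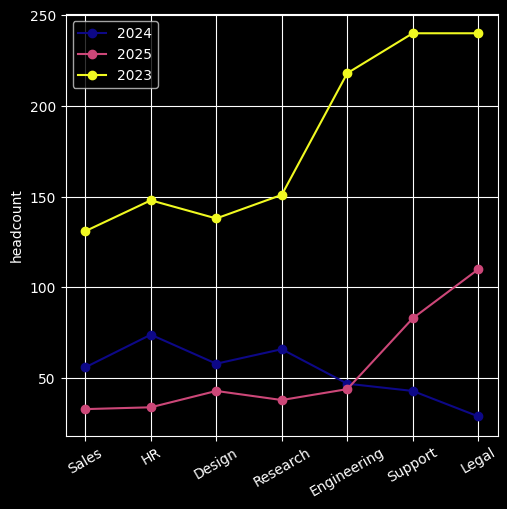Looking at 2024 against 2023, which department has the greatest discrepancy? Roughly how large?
Legal: 2024 ≈ 20, 2023 ≈ 240 → gap ≈ 220. Next-largest (Support) is only ≈ 200.

Legal, ≈ 220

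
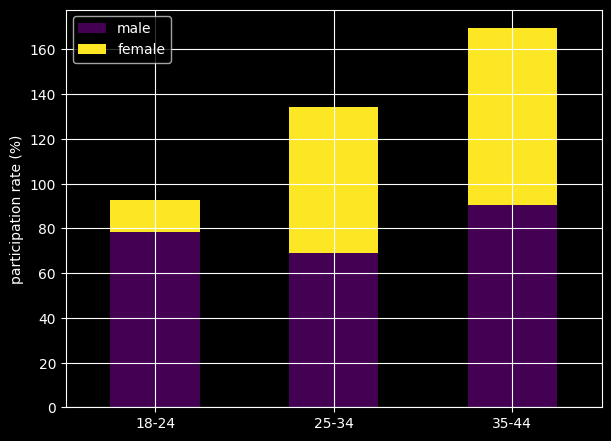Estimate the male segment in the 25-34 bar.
≈ 60

male top ≈ 60, bottom ≈ 0; segment ≈ 60.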